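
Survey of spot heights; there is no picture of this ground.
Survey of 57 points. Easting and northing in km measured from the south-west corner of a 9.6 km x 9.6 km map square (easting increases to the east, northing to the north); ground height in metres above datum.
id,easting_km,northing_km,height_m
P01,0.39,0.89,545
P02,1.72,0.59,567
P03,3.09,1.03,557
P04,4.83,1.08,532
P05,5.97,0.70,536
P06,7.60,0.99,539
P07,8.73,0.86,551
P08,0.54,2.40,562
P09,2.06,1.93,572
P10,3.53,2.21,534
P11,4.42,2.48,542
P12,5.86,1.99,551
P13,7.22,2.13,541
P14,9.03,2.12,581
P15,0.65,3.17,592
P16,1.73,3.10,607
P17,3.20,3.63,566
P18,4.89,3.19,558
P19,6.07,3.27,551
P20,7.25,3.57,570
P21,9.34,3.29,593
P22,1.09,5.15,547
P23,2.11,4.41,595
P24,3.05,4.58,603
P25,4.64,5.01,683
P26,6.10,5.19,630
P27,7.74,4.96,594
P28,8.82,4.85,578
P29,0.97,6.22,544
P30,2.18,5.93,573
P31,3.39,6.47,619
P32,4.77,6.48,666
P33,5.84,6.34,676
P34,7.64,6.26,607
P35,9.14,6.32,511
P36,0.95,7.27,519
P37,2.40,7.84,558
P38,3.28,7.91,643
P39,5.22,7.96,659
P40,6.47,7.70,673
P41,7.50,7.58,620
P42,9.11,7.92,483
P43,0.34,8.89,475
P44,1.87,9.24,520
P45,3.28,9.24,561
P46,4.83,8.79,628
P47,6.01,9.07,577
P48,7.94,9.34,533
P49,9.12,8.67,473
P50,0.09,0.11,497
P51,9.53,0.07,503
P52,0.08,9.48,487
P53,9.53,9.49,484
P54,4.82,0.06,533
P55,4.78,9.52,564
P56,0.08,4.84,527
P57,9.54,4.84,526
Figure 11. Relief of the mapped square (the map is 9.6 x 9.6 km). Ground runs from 465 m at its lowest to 695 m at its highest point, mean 575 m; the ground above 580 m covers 36.6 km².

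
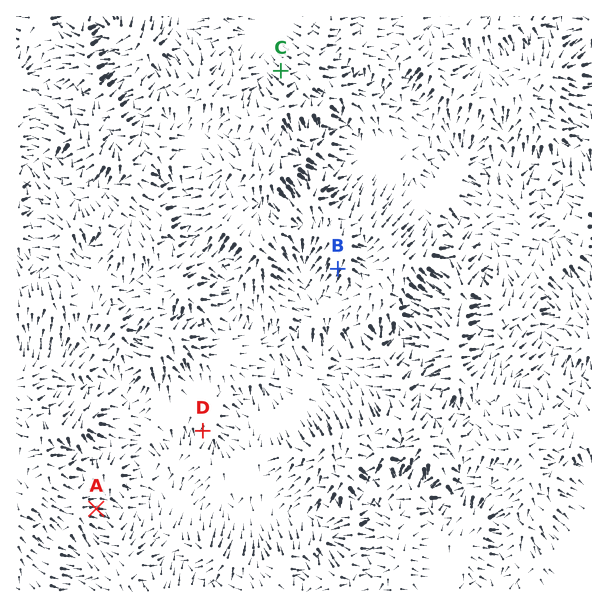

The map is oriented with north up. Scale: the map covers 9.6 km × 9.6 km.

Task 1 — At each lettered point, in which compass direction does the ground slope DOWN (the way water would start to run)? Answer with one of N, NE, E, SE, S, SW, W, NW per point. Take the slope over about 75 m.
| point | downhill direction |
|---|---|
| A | E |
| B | SW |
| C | NW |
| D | SW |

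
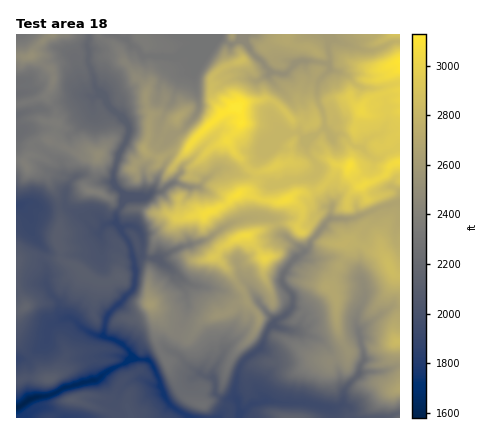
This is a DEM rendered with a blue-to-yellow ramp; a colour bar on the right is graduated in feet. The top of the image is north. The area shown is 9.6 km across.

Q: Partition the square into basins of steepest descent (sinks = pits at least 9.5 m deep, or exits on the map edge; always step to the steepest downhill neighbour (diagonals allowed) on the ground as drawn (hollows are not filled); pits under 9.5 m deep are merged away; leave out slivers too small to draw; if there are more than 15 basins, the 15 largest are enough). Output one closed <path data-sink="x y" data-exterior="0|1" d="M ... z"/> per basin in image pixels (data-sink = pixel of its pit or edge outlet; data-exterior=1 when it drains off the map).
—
<path data-sink="16 408" data-exterior="1" d="M400 34l-168 0-1 8-6 10 2 14-15 12 0 14 4 6 10 3 8 7-12 5-30 30-12-9-4-14-9 8-10 18-7 7-6-3 5-14 2-18-5-14 1-16-12-12-4-8-7-6-4-12-8-7-10-4-4-5-48 0-14 14-4 6 6 3 15 15-1 14-6 10 10 14-1 12 2 4-7 15-6-2-12 5-1 10-7 8 4 7 19 7 11 22 2 28-3 14 4 8 1 12-28-4-14 2-4 4 0 48 5 0-3 4-1 6 1 22 29 36-23 0-8 4 0 36 214 0-2-12-18-6 11-10 4-18 7-16 16-16 16 21 14 1 26-8 19 6-11 3-11 11-2 8 1 36 100 0z"/><path data-sink="126 40" data-exterior="0" d="M232 34l-133 0 21 16 4 12 23 26-1 16 5 14-2 18-5 10 2 6 4 1 7-7 10-18 9-8 4 14 12 9 30-30 12-5-8-7-10-3-4-6 0-14 15-12-2-14 6-10z"/><path data-sink="240 414" data-exterior="0" d="M248 340l-16 16-7 16-3 16-12 12 18 6 2 12 68 0 1-36 2-8 11-11 11-3-19-6-26 8-14-1z"/><path data-sink="16 206" data-exterior="1" d="M20 160l-4 0 0 102 4-4 14-2 26 3 1-11-4-8 3-14-2-28-12-23-18-6z"/><path data-sink="16 114" data-exterior="1" d="M46 96l-30 8 0 56 8 2 7-8 0-8 3-4 10-3 6 2 5-9 2-6-2-4 1-12z"/><path data-sink="16 94" data-exterior="1" d="M32 55l-4 2-12-1 0 48 28-7 8-11 0-16-14-13z"/><path data-sink="16 358" data-exterior="1" d="M18 311l-2 1 0 68 8-2 22 1-10-17-18-20z"/><path data-sink="16 34" data-exterior="1" d="M50 34l-34 0 0 22 16 0 4-8z"/>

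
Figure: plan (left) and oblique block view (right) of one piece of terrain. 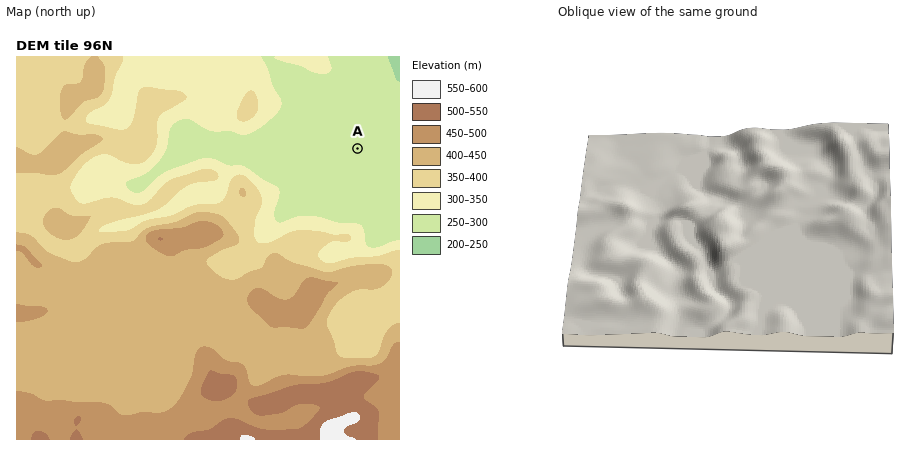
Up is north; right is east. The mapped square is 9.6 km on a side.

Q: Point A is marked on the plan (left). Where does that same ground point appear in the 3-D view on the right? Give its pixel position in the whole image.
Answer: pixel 659 155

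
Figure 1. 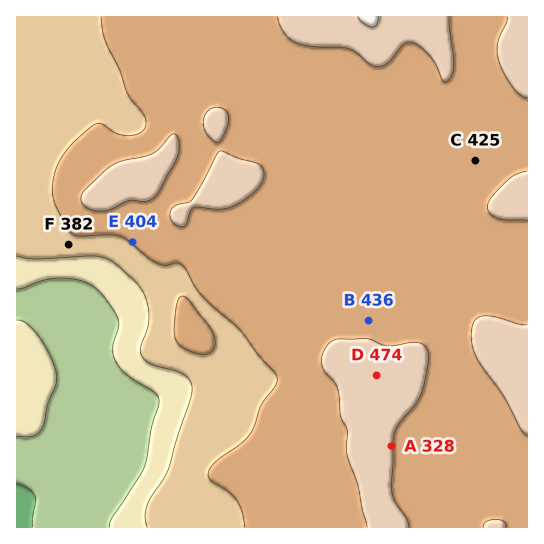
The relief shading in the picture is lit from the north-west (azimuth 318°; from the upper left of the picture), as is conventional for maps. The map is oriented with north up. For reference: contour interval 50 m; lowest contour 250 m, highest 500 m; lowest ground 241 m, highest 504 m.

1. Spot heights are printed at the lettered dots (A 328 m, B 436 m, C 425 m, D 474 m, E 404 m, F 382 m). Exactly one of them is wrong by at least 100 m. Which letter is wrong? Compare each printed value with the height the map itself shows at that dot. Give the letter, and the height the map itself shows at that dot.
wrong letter A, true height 453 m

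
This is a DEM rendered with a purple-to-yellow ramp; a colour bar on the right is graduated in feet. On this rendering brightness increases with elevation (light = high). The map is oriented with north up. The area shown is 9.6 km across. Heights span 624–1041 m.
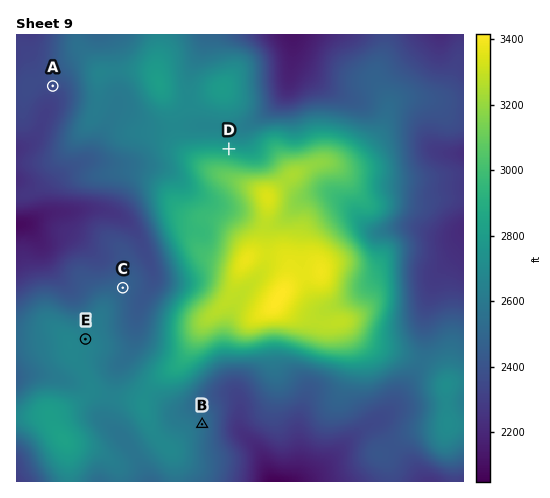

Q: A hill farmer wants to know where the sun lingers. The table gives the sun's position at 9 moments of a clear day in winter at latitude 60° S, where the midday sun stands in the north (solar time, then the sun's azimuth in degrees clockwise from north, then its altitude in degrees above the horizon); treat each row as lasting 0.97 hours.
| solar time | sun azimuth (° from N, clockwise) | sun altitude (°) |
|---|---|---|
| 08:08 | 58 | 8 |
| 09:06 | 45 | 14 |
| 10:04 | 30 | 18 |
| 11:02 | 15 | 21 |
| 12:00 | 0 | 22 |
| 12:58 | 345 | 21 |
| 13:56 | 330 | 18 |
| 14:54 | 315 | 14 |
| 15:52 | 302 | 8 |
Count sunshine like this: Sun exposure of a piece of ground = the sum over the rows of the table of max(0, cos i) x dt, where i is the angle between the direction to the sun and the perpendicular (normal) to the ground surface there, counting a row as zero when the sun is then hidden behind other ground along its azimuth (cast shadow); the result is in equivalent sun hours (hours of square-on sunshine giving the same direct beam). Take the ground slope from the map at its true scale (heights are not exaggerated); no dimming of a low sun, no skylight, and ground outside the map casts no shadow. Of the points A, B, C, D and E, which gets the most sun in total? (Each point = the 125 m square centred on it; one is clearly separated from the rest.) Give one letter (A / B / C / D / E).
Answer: D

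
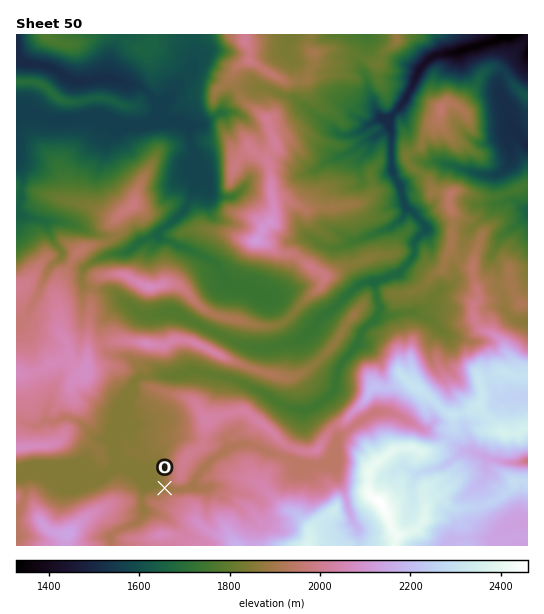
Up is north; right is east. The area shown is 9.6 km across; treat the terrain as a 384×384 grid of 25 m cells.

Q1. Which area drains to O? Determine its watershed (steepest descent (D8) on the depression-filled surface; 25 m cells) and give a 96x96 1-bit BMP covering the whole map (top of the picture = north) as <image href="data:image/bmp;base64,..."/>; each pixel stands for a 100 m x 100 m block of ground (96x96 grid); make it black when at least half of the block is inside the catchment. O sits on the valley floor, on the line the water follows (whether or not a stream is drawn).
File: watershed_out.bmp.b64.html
<image width="96" height="96" href="data:image/bmp;base64,Qk2+BAAAAAAAAD4AAAAoAAAAYAAAAGAAAAABAAEAAAAAAIAEAAATCwAAEwsAAAIAAAAAAAAA////AAAAAAAAAAAAAH////4AAAAAAAAAAP////4AAAAAAAAAB/////4AAAAAAAAAH/////4AAAAAAAAAP/////wAAAAAAAAAf/////wAAAAAAAAA//////gAAAAAAAAB//////gAAAAAAAAH//////AAAAAAAAAP/////8AAAAAAAAAP/////8AAAAAAAAAH/////8AAAAAAAAAD/////8AAAAAAAAAB/////8AAAAAAAAAB/////+AAAAAAAAAB//////AAAAAAAAAA//////gAAAAAAAAAf/////wAAAAAAAAAP//gf///AAAAAAAAH//Af///gAAAAAAAH/+AP///gAAAAAAAH/8AH///wAAAAAAAH/4AD///wAAAAAAAD/gAA///wAAAAAAAA/AAAf//wAAAAAAAAAAAAP//AAAAAAAAAAAAAH/+AAAAAAAAAAAAAD/8AAAAAAAAAAAAAD/4AAAAAAAAAAAAAB/wAAAAAAAAAAAAAAHAAAAAAAAAAAAAAAAAAAAAAAAAAAAAAAAAAAAAAAAAAAAAAAAAAAAAAAAAAAAAAAAAAAAAAAAAAAAAAAAAAAAAAAAAAAAAAAAAAAAAAAAAAAAAAAAAAAAAAAAAAAAAAAAAAAAAAAAAAAAAAAAAAAAAAAAAAAAAAAAAAAAAAAAAAAAAAAAAAAAAAAAAAAAAAAAAAAAAAAAAAAAAAAAAAAAAAAAAAAAAAAAAAAAAAAAAAAAAAAAAAAAAAAAAAAAAAAAAAAAAAAAAAAAAAAAAAAAAAAAAAAAAAAAAAAAAAAAAAAAAAAAAAAAAAAAAAAAAAAAAAAAAAAAAAAAAAAAAAAAAAAAAAAAAAAAAAAAAAAAAAAAAAAAAAAAAAAAAAAAAAAAAAAAAAAAAAAAAAAAAAAAAAAAAAAAAAAAAAAAAAAAAAAAAAAAAAAAAAAAAAAAAAAAAAAAAAAAAAAAAAAAAAAAAAAAAAAAAAAAAAAAAAAAAAAAAAAAAAAAAAAAAAAAAAAAAAAAAAAAAAAAAAAAAAAAAAAAAAAAAAAAAAAAAAAAAAAAAAAAAAAAAAAAAAAAAAAAAAAAAAAAAAAAAAAAAAAAAAAAAAAAAAAAAAAAAAAAAAAAAAAAAAAAAAAAAAAAAAAAAAAAAAAAAAAAAAAAAAAAAAAAAAAAAAAAAAAAAAAAAAAAAAAAAAAAAAAAAAAAAAAAAAAAAAAAAAAAAAAAAAAAAAAAAAAAAAAAAAAAAAAAAAAAAAAAAAAAAAAAAAAAAAAAAAAAAAAAAAAAAAAAAAAAAAAAAAAAAAAAAAAAAAAAAAAAAAAAAAAAAAAAAAAAAAAAAAAAAAAAAAAAAAAAAAAAAAAAAAAAAAAAAAAAAAAAAAAAAAAAAAAAAAAAAAAAAAAAAAAAAAAAAAAAAAAAAAAAAAAAAAAAAAAAAAAAAAAAAAAAAAAAAAAAAAAAAAAAAAAAAAAAAAAAAAAAAAAAAAAAAAAAAAAAAAAAAAAAAAAAAAAAAAAAAAAAAAAAAAAAAAAAAAAAAAAAAAAAAAAAAAAA="/>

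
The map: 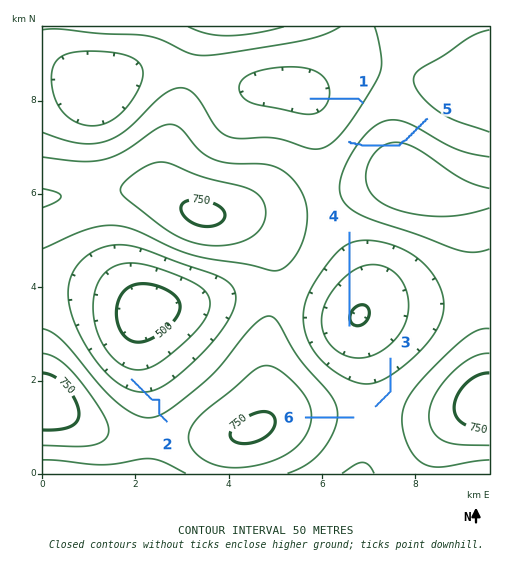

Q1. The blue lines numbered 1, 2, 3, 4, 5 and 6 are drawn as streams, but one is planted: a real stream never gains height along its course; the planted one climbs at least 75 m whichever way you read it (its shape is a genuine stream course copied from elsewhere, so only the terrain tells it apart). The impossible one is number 5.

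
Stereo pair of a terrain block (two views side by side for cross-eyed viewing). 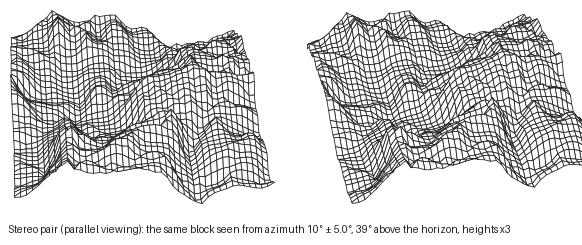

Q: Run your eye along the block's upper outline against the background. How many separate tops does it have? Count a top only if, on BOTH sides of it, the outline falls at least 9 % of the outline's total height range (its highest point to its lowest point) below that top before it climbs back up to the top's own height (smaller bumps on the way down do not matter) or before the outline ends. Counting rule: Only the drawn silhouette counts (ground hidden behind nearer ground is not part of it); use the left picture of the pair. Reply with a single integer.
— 2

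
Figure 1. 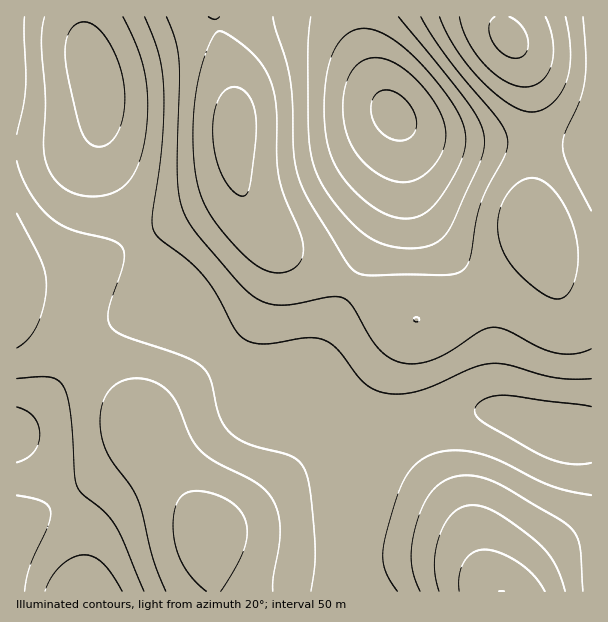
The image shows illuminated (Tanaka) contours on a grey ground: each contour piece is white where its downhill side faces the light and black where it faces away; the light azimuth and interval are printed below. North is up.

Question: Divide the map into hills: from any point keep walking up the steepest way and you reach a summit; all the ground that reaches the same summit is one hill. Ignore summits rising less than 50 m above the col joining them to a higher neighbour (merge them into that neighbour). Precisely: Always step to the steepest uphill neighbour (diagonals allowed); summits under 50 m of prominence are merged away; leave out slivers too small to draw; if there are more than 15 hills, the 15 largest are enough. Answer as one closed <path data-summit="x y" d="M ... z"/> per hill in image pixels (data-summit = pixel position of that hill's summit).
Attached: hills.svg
<path data-summit="209 533" d="M174 302l-18 4-31 12-20 10-13 10-18 19-34 48-24 24 0 162 338 1-4-28 2-43 8-36 13-30-1-9-36-37-30-23-10 0-24 14-6 0-5-3-57-65z"/><path data-summit="234 129" d="M359 16l-275 1 2 31 14 45 2 65 12 31 56 110 34 33 49 57 13 11 6 0 25-14 15-14 20-51 54-105 10-27 4-27 0-33-6-15-16-27-10-22-6-21z"/><path data-summit="509 38" d="M401 130l-3 43-4 22-8 21-54 105-20 51-14 14 14 4 24 19 32 32 5 8 1 7 21-22 33-13 51-11 26 3-6-5-5-12-2-60-6-27-12-24-44-57-14-25-6-18z"/><path data-summit="501 591" d="M488 410l-38 5-36 11-24 12-14 14-14 25-8 33-4 54 4 24 2 4 236-1 0-156-28-2-54-18z"/><path data-summit="534 227" d="M399 121l11 64 6 18 14 25 44 57 12 24 6 27 2 60 5 12 13 8 34 12 29 6 16 0 1-288-149-6-20-4-15-8z"/><path data-summit="17 278" d="M101 106l-1 11-4 11-13 11-23 7-44 3 1 279 23-23 34-48 18-19 13-10 20-10 31-12 18-4-8-11-58-115-8-27z"/>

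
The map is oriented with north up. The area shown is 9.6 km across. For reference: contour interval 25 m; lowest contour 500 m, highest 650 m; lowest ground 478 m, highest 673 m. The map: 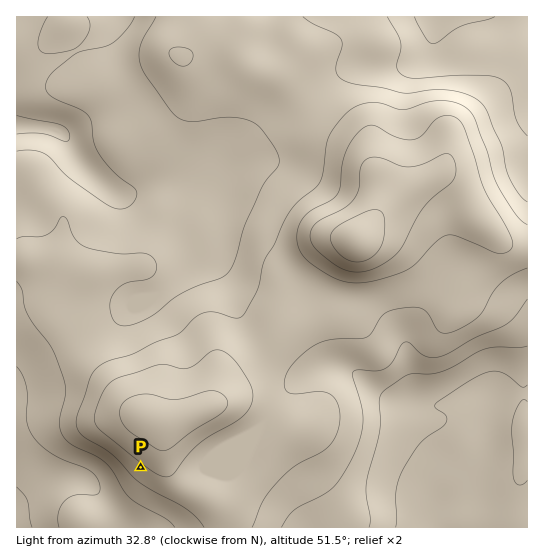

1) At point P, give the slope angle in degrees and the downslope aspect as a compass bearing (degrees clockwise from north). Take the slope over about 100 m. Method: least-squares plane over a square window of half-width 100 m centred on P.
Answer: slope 5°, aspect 218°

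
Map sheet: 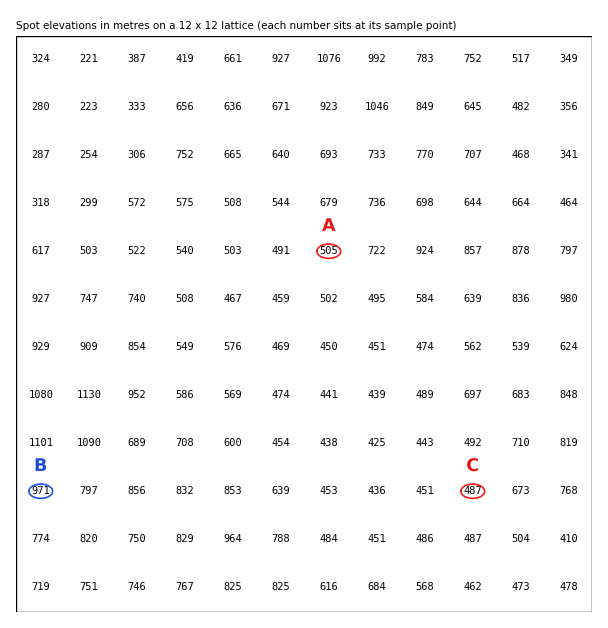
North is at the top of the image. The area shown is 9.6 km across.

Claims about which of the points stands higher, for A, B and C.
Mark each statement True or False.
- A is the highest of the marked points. False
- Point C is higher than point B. False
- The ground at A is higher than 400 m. True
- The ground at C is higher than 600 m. False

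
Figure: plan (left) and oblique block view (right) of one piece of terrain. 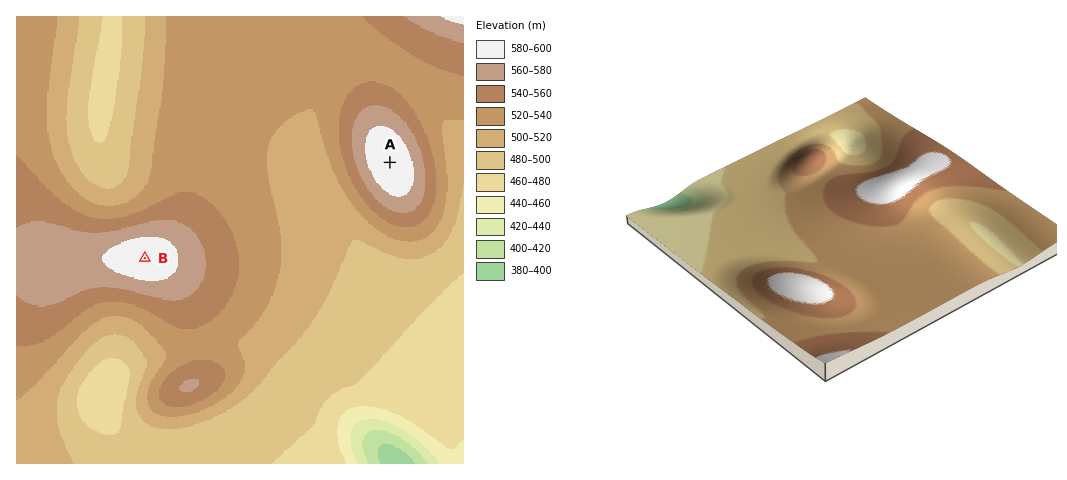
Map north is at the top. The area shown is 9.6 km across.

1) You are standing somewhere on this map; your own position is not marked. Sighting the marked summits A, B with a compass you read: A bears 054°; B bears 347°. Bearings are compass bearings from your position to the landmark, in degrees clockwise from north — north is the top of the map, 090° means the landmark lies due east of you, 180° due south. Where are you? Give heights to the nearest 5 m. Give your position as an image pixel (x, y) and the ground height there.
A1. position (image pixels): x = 161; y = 329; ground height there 530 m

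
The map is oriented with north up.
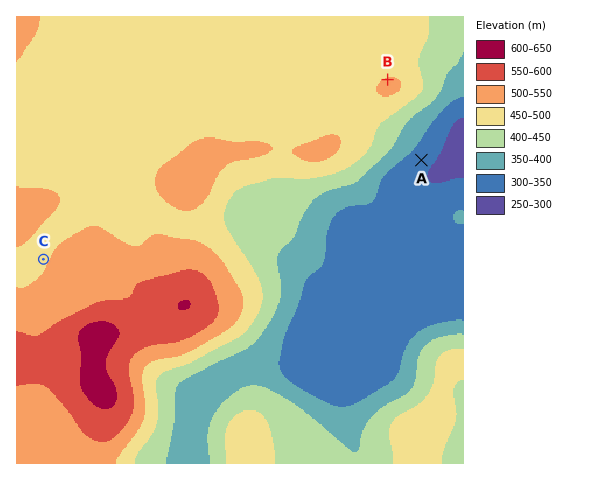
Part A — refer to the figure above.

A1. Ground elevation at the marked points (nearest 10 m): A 320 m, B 500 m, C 500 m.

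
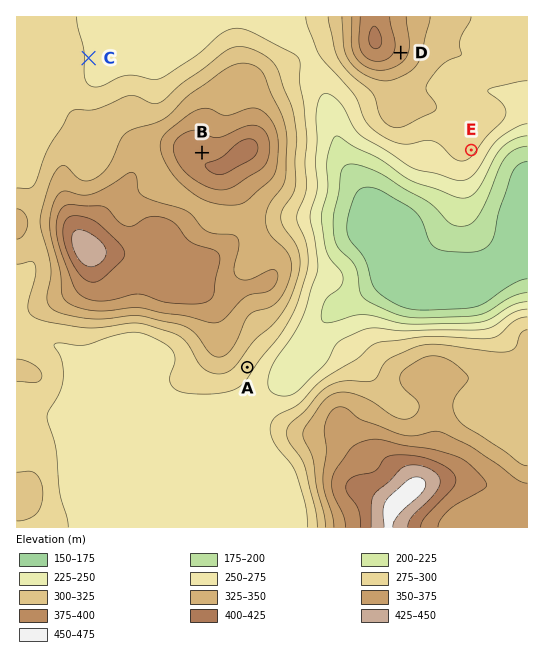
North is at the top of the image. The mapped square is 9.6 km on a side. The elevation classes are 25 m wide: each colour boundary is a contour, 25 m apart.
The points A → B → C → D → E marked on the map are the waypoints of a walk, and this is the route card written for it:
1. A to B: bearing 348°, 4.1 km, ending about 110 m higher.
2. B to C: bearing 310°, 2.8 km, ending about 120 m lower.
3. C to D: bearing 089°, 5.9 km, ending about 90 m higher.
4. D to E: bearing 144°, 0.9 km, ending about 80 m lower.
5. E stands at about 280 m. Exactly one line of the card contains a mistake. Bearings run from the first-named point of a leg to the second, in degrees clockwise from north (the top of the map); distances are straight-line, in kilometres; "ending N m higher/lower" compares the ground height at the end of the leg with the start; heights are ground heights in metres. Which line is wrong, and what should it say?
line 4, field distance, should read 2.3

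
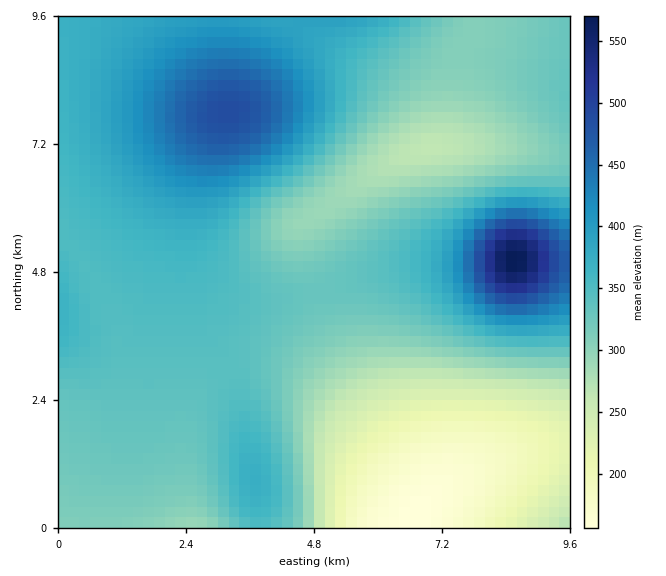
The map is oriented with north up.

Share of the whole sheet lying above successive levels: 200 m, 94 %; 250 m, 87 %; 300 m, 76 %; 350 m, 38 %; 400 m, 15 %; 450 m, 6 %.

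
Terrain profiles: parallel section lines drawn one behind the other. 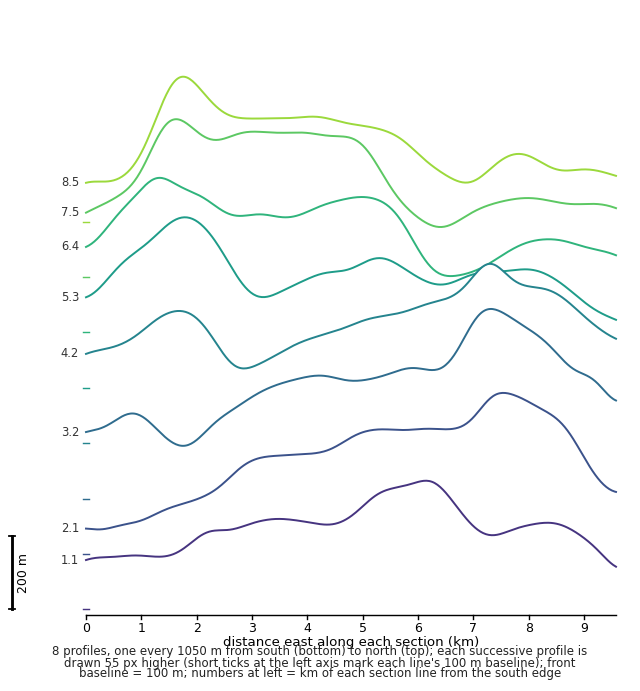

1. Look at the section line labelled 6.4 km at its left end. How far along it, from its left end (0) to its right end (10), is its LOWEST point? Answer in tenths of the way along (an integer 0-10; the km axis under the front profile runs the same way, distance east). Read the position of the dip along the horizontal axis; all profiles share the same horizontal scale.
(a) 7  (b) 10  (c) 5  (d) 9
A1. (a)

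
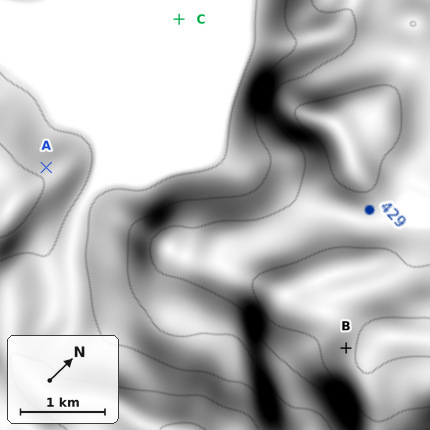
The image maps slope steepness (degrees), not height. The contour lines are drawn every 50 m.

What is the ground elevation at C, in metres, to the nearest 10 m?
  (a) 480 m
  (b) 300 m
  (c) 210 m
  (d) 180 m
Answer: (b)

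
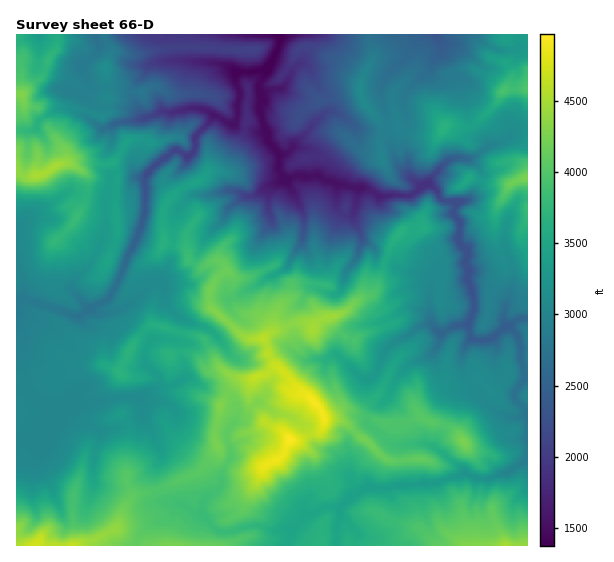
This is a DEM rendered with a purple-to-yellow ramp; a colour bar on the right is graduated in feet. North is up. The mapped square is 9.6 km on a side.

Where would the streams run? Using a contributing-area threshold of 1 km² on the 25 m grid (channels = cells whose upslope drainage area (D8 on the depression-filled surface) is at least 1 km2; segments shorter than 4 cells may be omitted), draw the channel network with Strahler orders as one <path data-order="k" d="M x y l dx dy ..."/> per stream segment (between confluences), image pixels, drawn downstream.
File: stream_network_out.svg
<path data-order="2" d="M210 524l5 5 6 3 9 0 5-3 4 0 7-2 5 0 2-2 6 0 10 4 18 0 19-17 11 0 2-3 7-2 15 0"/><path data-order="1" d="M339 513l0-5 2-1"/><path data-order="2" d="M341 507l12-11"/><path data-order="1" d="M185 505l6 7 3 1 5 0 11 11"/><path data-order="2" d="M353 496l2 0 10-8 24 0 4-3 5 0 1-1 22 0 1-1 12 0 1-2 7 0 8-4 7 0 6-4 4 2"/><path data-order="1" d="M353 483l0 13"/><path data-order="1" d="M94 477l0-24 5-13 0-9-8-4-8 0-1-2-5 0-2-1-2 0-7-7-4-1-13-12"/><path data-order="2" d="M467 475l6 1 1 3 16 0 7-4 4 0 1-2 4 0 3-1 8-7 4-1 6-7 0-38-2-4"/><path data-order="1" d="M37 459l0-7 5-5 0-39-1-1 0-3"/><path data-order="1" d="M435 448l3 3 4 1 9 9 7 4 5 6 0 1 4 3"/><path data-order="1" d="M151 433l-1-5-7-13-1-11-1-3"/><path data-order="1" d="M502 415l7 2 14 0 2-2"/><path data-order="2" d="M525 415l0-6-2-2-9-10 0-2 4-8 7-8-2-14-2-5 0-15-3-5 0-4-7-7-1-1-7 0"/><path data-order="2" d="M41 404l-11-9 0-3-4-5 0-15-5-8 0-11 5-9 0-8-8-9 0-23 3-3 6 0"/><path data-order="2" d="M49 404l-8 0"/><path data-order="1" d="M255 404l-9 9-7 0-2 3-2 5-8 11 0 4-1 3 1 1 0 3 3 2 0 15-8 12 0 11-3 5-5 5-7 3-2 3-2 2 0 6-1 1 0 3 7 6 0 4 1 3"/><path data-order="2" d="M141 401l-6-4"/><path data-order="1" d="M163 401l-22 0"/><path data-order="2" d="M135 397l-16 0-1 2-7 0-1 1-8 0-1 1-11 2-5 2-10 0-1-1-25 0"/><path data-order="1" d="M157 375l2 2 0 6-1 2-5 6-4 1-6 5-8 0"/><path data-order="1" d="M327 359l4-4 6 0 25 24 8 0 5-4 6-11 1-7 4-8 7-6 14-7 11-9 3 0 1-2 8-1 7 7"/><path data-order="1" d="M431 353l6-5 4-8 0-4 4-4"/><path data-order="2" d="M445 332l4-4 6-1 2-2 10 0 2-2"/><path data-order="2" d="M437 331l8 1"/><path data-order="2" d="M503 328l-8 8-2 0-7 4-11 0-5-5-1-12"/><path data-order="1" d="M195 324l-12-4-16-15-1-2 0-4-1-2 0-8-6-8-8 3-21 21-11 6-8 1-1 1-15 0-2-2 0-3 2-3"/><path data-order="3" d="M469 323l5-14 0-12-1-1 0-4-3-4 0-7-1-1 0-12-2-1 0-18-6-6-2-23-4-4 0-3-1-1 1-7-4-4-6 0-3-1-3-3-1-5-7-7-4 0-6 6-6 1"/><path data-order="2" d="M90 307l5-2"/><path data-order="2" d="M95 305l12-5 3-3 13-26 0-3 3-5 0-4 11-19 1-7 4-8 1-9 2-1 0-20 1-2-1-14 1-2 0-2 11-11 1 0 5-5 3 0 8-8 5 0 4 4 8 0 4-6 0-13 18-17 0-2 2 0"/><path data-order="2" d="M27 301l11 2 9 4 7 1 1 1 4 0 14 7 6 0 3-1 8-8"/><path data-order="1" d="M430 292l0 31 7 6 0 2"/><path data-order="1" d="M510 292l-3 7-1 8-1 1 0 5-2 2 0 6 2 2 0 4-2 1"/><path data-order="1" d="M263 280l3-3 3 0 16-8 4-4 1-5 3-3 2-6 6-6 1-2 0-4 1-2 0-24-6-13-2-5-6-8 0-6-4-4"/><path data-order="1" d="M347 269l8-9 3-5 1-8 2-2 0-12-6-8 0-2-2-6 0-4 4-9 0-8 1-1 0-6-1-1"/><path data-order="1" d="M98 248l-1 5-4 6-2 4-10 12-8 6 0 10 9 9 4 7 4 0"/><path data-order="1" d="M26 220l-9 9 0 31 1 1 1 10 2 1 0 3 1 1 0 5 1 2 0 14 4 4"/><path data-order="1" d="M269 211l0-18 10-10 0-2"/><path data-order="1" d="M238 192l7 4 9 0 12-11 3 0 1-1 5 0 4-3"/><path data-order="3" d="M415 192l-2 3-3 0-1 1-8 0-2-1-18 1-8-4-3-3-3 0-1-1-9 0"/><path data-order="3" d="M357 188l-8-1-6-3-5 0-4-3-7 0-1-1-3 0-5-4-7 0-1 1-11 0-1-1-4 0-1 1-8 0"/><path data-order="2" d="M279 181l2-2 0-6"/><path data-order="3" d="M285 177l-4-4"/><path data-order="3" d="M281 173l-3-5 0-3 1-1 0-9-2-4"/><path data-order="3" d="M277 151l-8-10 0-2-6-7 0-9-1-2-1-10-2-2 0-21"/><path data-order="1" d="M487 147l-13 10-3 0-1 2-8 0-1-2-4 0-2 2-6 1-20 20 0 1-2 0-12 11"/><path data-order="1" d="M310 128l-23 25-6 2-4-4"/><path data-order="2" d="M215 117l4 0 10 7 2 0 6-5 1-3 0-15 1-1 0-9-4-8 0-6 4-4 4-1"/><path data-order="1" d="M57 109l1-1 8 0 9 5 8 2 6 5 4 1 8 7 5 0 4-3 3 0 8-4 13 0 1-1 6 0 5-3 7-1 6-4 16 0 2-1 5 0 7-3 9 0 1 1 6 0 5 3 5 5"/><path data-order="1" d="M279 89l-8 0-1 2-4 0-3 1-4-4"/><path data-order="3" d="M259 88l0-5 7-8 0-4 7-7 0-5"/><path data-order="2" d="M243 72l10 0 1-1 5 0 3-2 11-10"/><path data-order="1" d="M431 69l3-9 7-7 0-10"/><path data-order="1" d="M82 67l0-2 11-9 1 0 5-7 0-5-4-7 0-2"/><path data-order="1" d="M186 60l4 0 1 1 15 0 1 2 10 0 1 1 4 0 5 3 3 0 3 2 5 0 5 3"/><path data-order="3" d="M273 59l2-3 0-4 3-3 0-2 1-2 0-10"/><path data-order="2" d="M441 43l-4-4-2-4"/><path data-order="1" d="M449 43l-8 0"/><path data-order="1" d="M426 35l9 0"/>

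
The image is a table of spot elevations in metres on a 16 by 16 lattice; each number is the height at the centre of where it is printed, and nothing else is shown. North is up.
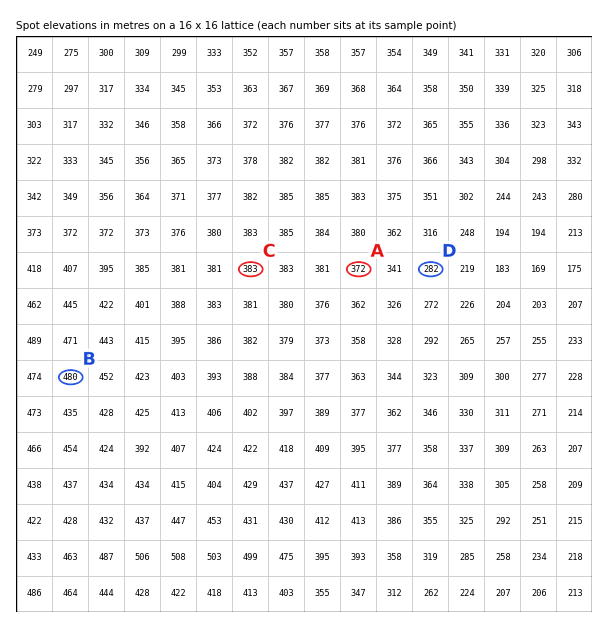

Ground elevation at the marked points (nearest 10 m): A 370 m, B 480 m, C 380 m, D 280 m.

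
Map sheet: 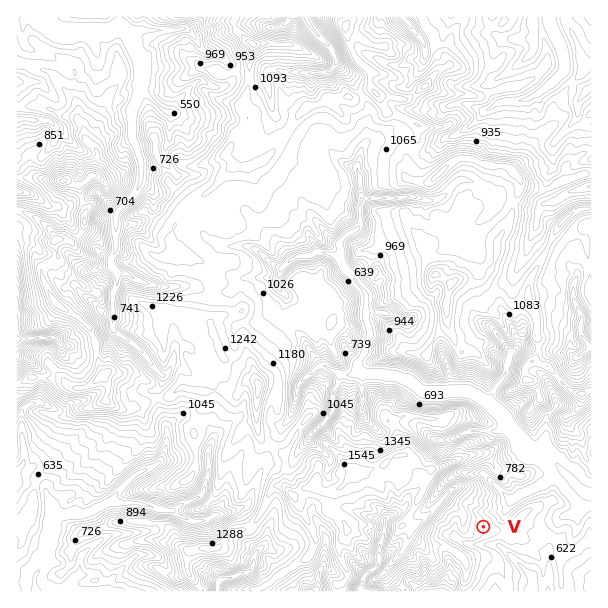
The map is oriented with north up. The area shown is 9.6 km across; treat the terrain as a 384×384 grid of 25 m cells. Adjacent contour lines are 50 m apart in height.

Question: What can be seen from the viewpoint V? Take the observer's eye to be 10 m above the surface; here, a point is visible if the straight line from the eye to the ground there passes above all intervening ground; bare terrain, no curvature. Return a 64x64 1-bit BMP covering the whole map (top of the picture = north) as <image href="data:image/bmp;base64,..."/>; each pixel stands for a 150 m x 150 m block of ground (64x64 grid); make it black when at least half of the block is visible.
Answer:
<image width="64" height="64" href="data:image/bmp;base64,Qk0+AgAAAAAAAD4AAAAoAAAAQAAAAEAAAAABAAEAAAAAAAACAAATCwAAEwsAAAIAAAAAAAAA////AAAAAAAAAAAAAAACeAAAAAAAAAJ4AAAAAAAAAygAAAAAAAA2yAAAAAAAFHnMAAAAAAAMA5sAAAAAAAg/AQAAAAAABDsAAAAAAAACIQAAAAAAAAExgAAAAAAAAPCAAAAAAAAAY+AAAAAAAAAH8AAAAAAAAAYPAAAAAAAAOA8AAAAAAAAIDgAAAAAAAAAOAAAAAAAAAA4AAAAAAAAAXAAAAAAAAAD+AAAAAAAAAHMAAAAAAAAADwAAAAAAAAHMAAAAAAAAAIgAAAAAAAAAEAAAAAAAAAAAAAAAAAAAAAAAAAAAAAAAAAAAAAAAAAAAAAAAAAAAAAAAAAAAAAABgAAAAAAAAAGAAAAAAAAAAIAAAAAAAAAAAAAAAAAAAAAAAAAAAAAAAAAAAAAAAAAAAAAAAAAAAAAAAAAAAAAAAAAAAAAAAAAAAAAAAAAAAAAAAAAAAAAAAAAAAAAAAAAAAAAAAAAAAAAAAAAAAAAAAAAAAAAAAAAAAAAAAAAAAAAAAAAAAAAAAAAAAAAAAAAAAAAAAAAAAAAAAAAAAAAAAAAAAAAAAAAAAAAAAAAAAAAAAAAAAAAAAAAAAAAAAAAAAAAAAAAAAAAAAAAAAAAAAAAAAAAAAAAAAAAAAAAAAAAAAAAAAAAAAAAAAAAAAAAAAAAAAAAAAAAAAAAAAAAAAAAAAAAAAAAAAA=="/>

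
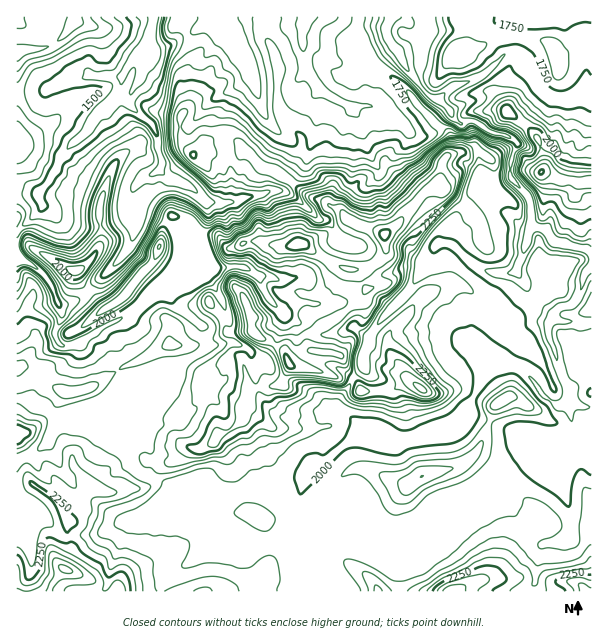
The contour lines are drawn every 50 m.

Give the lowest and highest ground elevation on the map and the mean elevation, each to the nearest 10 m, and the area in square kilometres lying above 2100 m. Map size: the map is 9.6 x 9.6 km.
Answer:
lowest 1370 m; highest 2540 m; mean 1970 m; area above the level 25.1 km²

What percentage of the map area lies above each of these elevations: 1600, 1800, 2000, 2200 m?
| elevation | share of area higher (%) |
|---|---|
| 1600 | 92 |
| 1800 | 75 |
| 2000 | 56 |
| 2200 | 15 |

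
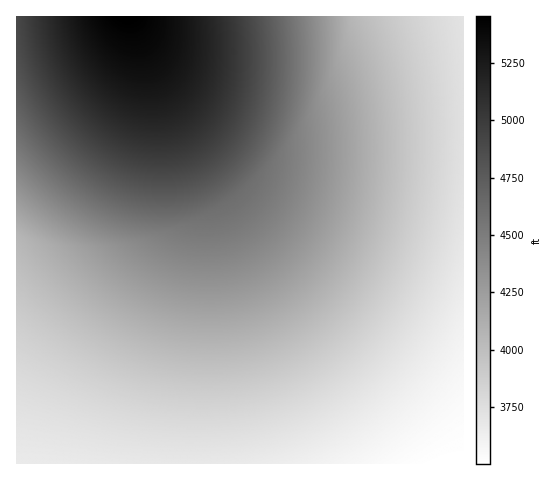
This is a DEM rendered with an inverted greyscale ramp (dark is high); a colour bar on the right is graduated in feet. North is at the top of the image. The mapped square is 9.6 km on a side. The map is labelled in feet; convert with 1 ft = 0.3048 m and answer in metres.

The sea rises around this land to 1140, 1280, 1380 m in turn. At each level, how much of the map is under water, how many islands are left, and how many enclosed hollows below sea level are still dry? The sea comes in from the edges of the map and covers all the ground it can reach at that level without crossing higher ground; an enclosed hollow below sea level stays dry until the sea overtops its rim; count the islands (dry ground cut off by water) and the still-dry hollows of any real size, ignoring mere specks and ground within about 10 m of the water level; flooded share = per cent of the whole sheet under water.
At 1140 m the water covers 16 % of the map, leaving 0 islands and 0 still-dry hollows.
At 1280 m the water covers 57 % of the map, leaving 0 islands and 0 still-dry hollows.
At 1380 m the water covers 74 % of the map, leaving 0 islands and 0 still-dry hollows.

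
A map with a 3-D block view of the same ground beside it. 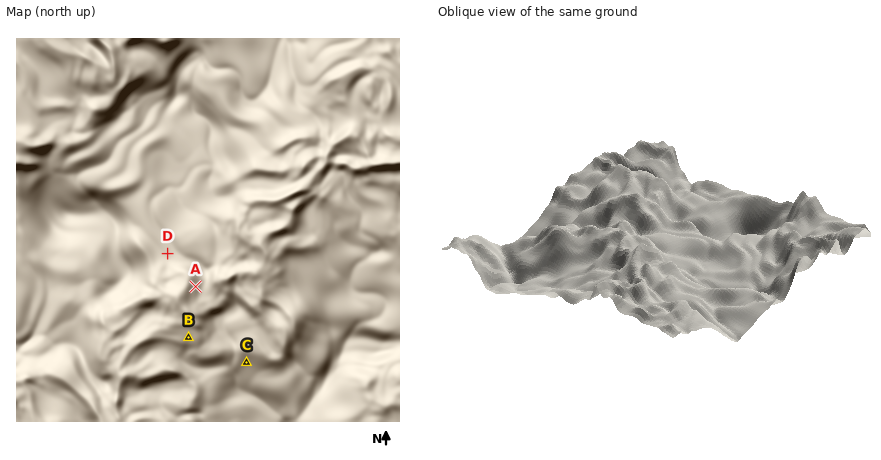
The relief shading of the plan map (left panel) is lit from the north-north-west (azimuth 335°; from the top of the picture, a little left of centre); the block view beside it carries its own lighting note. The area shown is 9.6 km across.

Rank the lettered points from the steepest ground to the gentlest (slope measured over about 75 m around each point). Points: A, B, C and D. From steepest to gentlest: A C B D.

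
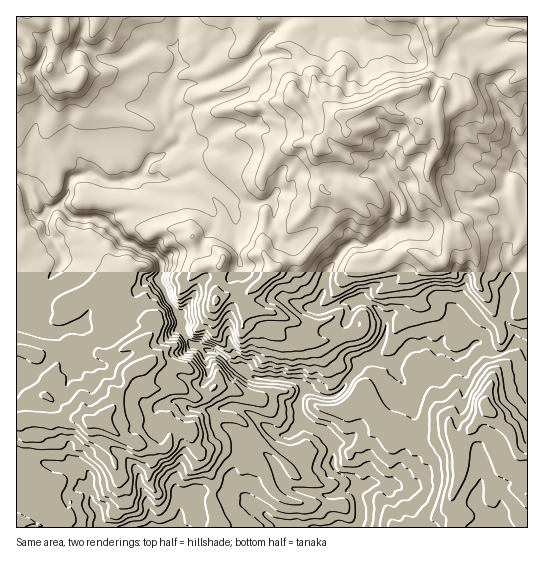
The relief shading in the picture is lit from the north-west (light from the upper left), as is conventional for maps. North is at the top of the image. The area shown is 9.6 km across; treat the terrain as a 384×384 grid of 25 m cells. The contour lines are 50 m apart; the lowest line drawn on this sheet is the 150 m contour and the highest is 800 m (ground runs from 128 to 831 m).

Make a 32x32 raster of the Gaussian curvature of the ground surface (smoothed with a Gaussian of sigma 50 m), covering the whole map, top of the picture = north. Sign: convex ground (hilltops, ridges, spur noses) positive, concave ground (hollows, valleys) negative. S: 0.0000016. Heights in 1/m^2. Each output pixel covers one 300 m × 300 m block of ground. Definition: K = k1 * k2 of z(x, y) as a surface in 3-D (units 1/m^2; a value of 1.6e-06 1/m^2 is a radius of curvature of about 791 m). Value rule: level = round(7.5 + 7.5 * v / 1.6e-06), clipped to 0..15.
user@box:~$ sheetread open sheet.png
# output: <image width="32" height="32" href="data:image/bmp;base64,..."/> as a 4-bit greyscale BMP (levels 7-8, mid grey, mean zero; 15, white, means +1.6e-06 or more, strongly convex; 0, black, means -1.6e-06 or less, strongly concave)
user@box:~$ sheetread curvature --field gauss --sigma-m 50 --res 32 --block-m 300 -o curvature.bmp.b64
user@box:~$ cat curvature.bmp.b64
<image width="32" height="32" href="data:image/bmp;base64,Qk12AgAAAAAAAHYAAAAoAAAAIAAAACAAAAABAAQAAAAAAAACAAATCwAAEwsAABAAAAAAAAAAAAAAABEREQAiIiIAMzMzAERERABVVVUAZmZmAHd3dwCIiIgAmZmZAKqqqgC7u7sAzMzMAN3d3QDu7u4A////AIiIg3lmd4d6V4aFinV4eHd3eIlLlIeIeJmz9XeHd4eHh5hYkptbOHh3eFeIiJd3aXd2x71celmHenkniHiId6eHeHVmLI2Eh3eH9nh3l5h2h4tmT1kkd4Z4uEd4ZndmiIdT2Xd4b3mJhjmGeIeWZ0eIZ3eId9CqaXX1R3iHiX+YeYiYWGeWsyh0S613d4djmIeHeGl4YvfJVnZ0pnd3f2d4eHlY4PkQuIh3iGiJeIYoiHh4iSQJ8KeIiFo6lnt4d3iHh3dsP524d1Ztd3d3aCl3iHh3oKrmprflXyloeIZch4h3dpT48CenZa2XZ7maloeHeHKUoQiVh3eXZXSWd4d3h3eF7Wepp5WJmYeK5Vdnh3h5lnlEpoqYd2lWeGeXiHeGlEi1mXiFZ3aIeXiKh3iJhIpXd3d4iYh4eoSoVmh3h5mXh3h3iIOIeHe3WIh4eHemhpd3eId7l3h4d6eoiXh3dpiId3eHd4hIh4d2dXd4d3d3d4d3eJhYyVh4d5iHeId4d4eHh3d3h3W3mXmYiHZ4eId4h3d4h3h4h4hoh3iHeUlXh4d3d8NqZYZYdmaoiLW5iHiIeIeJjGeJiX6Gepdotpdnd4d4eFWoeHWlV1dnpih4d4h3h4d3aId3imh3eIiap4eHd4h3l4h4d5iYeHZ5Vnh4eHeHeHh4d4mGd3h3"/>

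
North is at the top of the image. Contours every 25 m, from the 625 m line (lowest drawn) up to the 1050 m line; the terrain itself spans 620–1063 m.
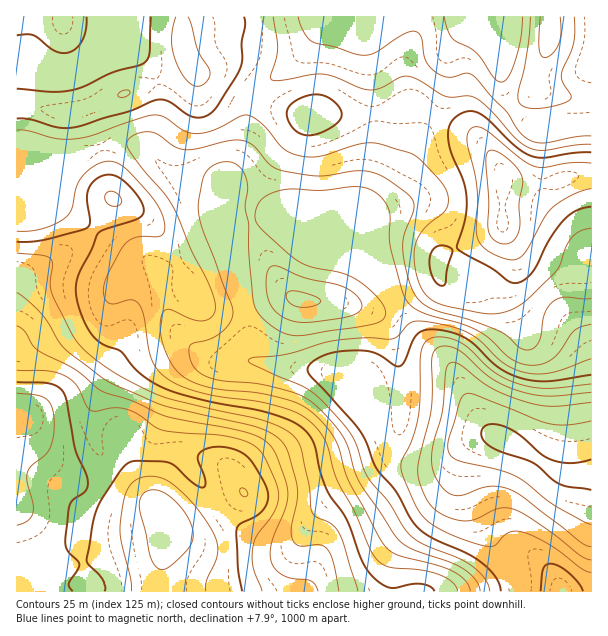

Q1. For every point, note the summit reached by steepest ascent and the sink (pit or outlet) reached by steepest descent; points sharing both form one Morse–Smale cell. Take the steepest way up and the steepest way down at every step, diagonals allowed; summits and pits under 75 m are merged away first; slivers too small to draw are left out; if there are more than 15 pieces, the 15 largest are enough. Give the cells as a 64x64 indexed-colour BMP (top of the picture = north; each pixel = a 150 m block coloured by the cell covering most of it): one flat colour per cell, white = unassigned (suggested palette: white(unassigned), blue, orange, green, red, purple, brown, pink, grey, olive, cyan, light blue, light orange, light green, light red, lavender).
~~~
<image width="64" height="64" href="data:image/bmp;base64,Qk12CAAAAAAAAHYAAAAoAAAAQAAAAEAAAAABAAQAAAAAAAAIAAATCwAAEwsAABAAAAAAAAAA////ALR3HwAOf/8ALKAsACgn1gC9Z5QAS1aMAMJ34wB/f38AIr28AM++FwDox64AeLv/AIrfmACWmP8A1bDFABERERERERERERERERERERERERERERERERERERERERERERERERERERERERERERERERERERERERERERERERERERERERERERERERERERERERERERERERERERERERERERERERERERERERERERERERERERERERERERERERERERERERERERERERERERERERERERERERERERERERERERERERERERERERERERERERERERERERERERERERERERERERERERERERERERERERERERERERERERERERERERERERERERERERERERERERERERERERERERERERERERERERERERERERERERERERERERERERERERERERERERERERERERERERERERERERERERERERERERERERERERERERERERERERERERERERERERERERERERERERERERERERERERERERERERERERERERERERERERERERERERERERERERERERERERERERERERERERERERERERERERERERERERERERERERERERERERERERERERERERERERERERERERERERERERERERERERERERERIiIRERERERERERERERERERERERERERERERERERERESIiIhERERERERERERERERERERERERERERERERERERESIiIiERERERERERERERERERERERERERERERERERERESIiIiIRERERERERERERERERERERERERERERERERERIiIiIiIhERERERERERERERERERERERERERERERERERIiIiIiIiERERERERERERERERERERERERERERERERERIiIiIiIiIREREREREREREREREREREREREREREREREREiIiIiIiIhEREREREREREREREREREREREREREREREREiIiIiIiIiERERERERERERERERERERERERERERERERESIiIiIiIiIRERERERERERERERERERERERERERERERESIiIiIiIiIhERERERERERERERERERERERERERERERERIiIiIiIiIiERERERERERERERERERERERERERERERERIiIiIiIiIiIRERERERERERERERERERERERERERERERIiIiIiIiIiIhERERERERERERERERERERERERERERERIiIiIiIiIiIiERERERERERERERERERERERERERERERIiIiIiIiIiIiIRERERERERERERERERERERERERERERIiIiIiIiIiIiIhERERERERERERERERERERERERERERIiIiIiIiIiIiIiEREREREREREREREREREREREREREREiIiIiIiIiIiIiIREREREREREREREREREREREREREREiIiIiIiIiIiIiIhEREREREREREREREREREREREREREiIiIiIiIiIiIiIiEREREREREREREREREREREREREREiIiIiIiIiIiIiIiIREREREREREREREREREREREREREiIiIiIiIiIiIiIiIhEREREREREREREREREREREREREiIiIiIiIiIiIiIiIiEREREREREREREREREREREREREiIiIiIiIiIiIiIiIiIREREREREREREREREREREREREiIiIiIiIiIiIiIiIiIhERERERERERERERERERERERIiIiIiIiIiIiIiIiIiIiERERERERERERERESERERESIiIiIiIiIiIiIiIiIiIiIRERERERERERERERIiIRIiIiIiIiIiIiIiIiIiIiIiIhEREREREREREREREiIiIiIiIiIiIiIiIiIiIiIiIiIiERERERERERERERESIiIiIiIiIiIiIiIiIiIiIiIiIiIRERERERERERERERIiIiIiIiIiIiIiIiIiIiIiIiIiIhEREREREREREREiIiIiIiIiIiIiIiIiIiIiIiIiIiIiERERERERERESIiIiIiIiIiIiIiIiIiIiIiIiIiIiIiIRERERERERESIiIiIiIiIiIiIiIiIiIiIiIiIiIiIiIhERERERERESIiIiIiIiIiIiIiIiIiIiIiIiIiIiIiIiIiIiIiIRESIiIiIiIiIiIiIiIiIiIiIiIiIiIiIiIiIiIiIiIiIiIiIiIiIiIiIiIiIiIiIiIiIiIiIiIiIiIiIiIiIiIiIiIiIiIiIiIiIiIiIiIiIiIiIiIiIiIiIiIiIiIiIiIiIiIiIiIiIiIiIiIiIiIiIiIiIiIjMzMzMiIiIiIiIiIiIiIiIiIiIiIiIiIiIiIiIiIiIjMzMzMyIiIiIiIiIiIiIiIiIiIiIiIiIiIiIiIiIiIiMzMzMzIiIiIiIiIiIiIiIiIiIiIiIiIiIiIiIiIiIiMzMzMzMiIiIiIiIiIiIiIiIiIiIiIiIiIiIiIiIiIiIzMzMzMyIiIiIiIiIiIiIiIiIiIiIiIiIiIiIiIiIiIjMzMzMzIiIiIiIiIiIiIiIiIiIiIiIiIiIiIiIiIiIiMzMzMzMiIiIiIiIiIiIiIiIiIiIiIiIiIiIiIiIiIiIzMzMzMyIiIiIiIiIiIiIiIiIiIiIiIiIiIiIiIiIiIjMzMzMzIiIiIiIiIiIiIiIiIiIiIiIiIiIiIiIiIiIiIzMzMzMiIiIiIiIiIiIiIiIiIiIiIiIiIiIiIiIiIiIjMzMzMyIiIiIiIiIiIiIiIiIiIiIiIiIiIiIiIiIiIiMzMzMz"/>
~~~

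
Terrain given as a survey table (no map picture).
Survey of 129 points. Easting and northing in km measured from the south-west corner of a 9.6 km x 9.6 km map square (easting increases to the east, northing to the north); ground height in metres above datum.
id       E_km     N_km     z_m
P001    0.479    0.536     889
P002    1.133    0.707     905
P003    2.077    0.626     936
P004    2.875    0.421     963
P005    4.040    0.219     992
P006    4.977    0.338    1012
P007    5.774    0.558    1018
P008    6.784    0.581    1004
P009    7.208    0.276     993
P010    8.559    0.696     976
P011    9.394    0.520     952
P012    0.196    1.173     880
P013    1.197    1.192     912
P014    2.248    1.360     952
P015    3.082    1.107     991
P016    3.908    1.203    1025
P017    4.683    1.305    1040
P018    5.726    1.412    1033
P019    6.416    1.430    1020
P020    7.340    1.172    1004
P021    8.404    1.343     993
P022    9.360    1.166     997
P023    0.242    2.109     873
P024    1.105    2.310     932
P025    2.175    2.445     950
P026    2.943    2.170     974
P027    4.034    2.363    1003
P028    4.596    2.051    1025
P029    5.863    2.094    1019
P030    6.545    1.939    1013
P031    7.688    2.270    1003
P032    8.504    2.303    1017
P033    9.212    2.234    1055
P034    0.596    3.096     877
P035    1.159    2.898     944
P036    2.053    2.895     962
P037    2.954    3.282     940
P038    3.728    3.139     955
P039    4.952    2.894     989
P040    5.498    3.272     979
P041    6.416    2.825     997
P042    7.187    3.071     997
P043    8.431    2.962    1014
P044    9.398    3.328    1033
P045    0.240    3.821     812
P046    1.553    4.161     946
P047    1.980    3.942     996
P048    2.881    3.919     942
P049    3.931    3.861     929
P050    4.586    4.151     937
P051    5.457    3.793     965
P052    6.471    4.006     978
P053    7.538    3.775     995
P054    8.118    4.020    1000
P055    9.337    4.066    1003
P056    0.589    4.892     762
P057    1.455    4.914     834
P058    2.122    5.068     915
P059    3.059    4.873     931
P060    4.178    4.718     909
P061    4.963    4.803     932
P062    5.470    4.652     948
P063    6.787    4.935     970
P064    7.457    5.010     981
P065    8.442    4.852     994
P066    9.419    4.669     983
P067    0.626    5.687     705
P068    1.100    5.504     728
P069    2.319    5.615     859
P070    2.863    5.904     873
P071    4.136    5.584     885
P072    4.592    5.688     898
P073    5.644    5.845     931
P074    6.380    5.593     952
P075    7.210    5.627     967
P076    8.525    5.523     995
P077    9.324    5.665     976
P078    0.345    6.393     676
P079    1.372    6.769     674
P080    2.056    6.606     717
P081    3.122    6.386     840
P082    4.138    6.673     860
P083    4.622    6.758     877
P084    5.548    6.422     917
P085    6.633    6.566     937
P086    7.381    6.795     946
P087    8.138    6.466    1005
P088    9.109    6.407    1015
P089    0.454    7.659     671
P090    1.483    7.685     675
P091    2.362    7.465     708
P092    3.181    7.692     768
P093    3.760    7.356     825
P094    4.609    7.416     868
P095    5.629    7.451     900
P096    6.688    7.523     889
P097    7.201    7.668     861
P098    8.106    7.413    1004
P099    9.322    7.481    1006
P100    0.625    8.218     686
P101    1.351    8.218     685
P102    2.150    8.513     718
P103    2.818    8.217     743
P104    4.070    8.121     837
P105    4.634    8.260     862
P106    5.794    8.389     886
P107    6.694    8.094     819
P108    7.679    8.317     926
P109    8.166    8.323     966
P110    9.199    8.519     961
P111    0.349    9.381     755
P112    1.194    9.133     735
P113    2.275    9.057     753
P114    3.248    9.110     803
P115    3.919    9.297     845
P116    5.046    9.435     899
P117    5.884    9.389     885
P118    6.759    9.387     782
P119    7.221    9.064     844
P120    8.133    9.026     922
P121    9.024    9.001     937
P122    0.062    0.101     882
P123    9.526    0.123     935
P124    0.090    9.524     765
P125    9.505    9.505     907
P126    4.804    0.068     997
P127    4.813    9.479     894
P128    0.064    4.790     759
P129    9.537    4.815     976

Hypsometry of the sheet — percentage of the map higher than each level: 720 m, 92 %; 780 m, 86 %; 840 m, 80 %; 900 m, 65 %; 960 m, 42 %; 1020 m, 8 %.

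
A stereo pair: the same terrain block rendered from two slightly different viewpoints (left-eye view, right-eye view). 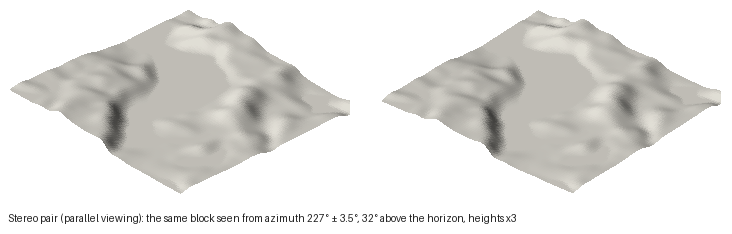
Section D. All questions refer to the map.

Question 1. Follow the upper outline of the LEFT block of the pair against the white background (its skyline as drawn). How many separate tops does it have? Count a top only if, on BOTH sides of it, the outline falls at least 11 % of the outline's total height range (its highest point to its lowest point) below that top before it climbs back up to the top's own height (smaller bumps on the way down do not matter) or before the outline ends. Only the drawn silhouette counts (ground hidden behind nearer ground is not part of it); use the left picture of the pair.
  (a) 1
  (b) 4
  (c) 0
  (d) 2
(a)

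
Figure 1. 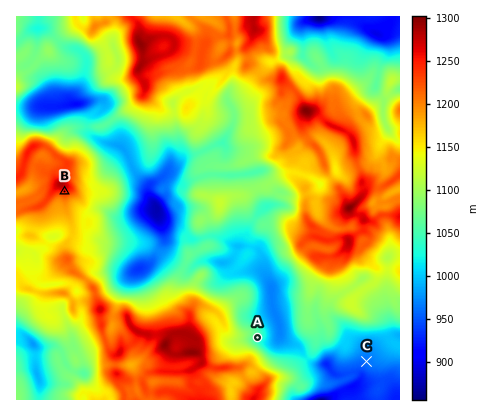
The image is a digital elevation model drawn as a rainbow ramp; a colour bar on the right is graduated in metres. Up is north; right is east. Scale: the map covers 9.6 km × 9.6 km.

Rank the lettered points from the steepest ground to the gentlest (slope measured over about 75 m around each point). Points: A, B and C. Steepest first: B A C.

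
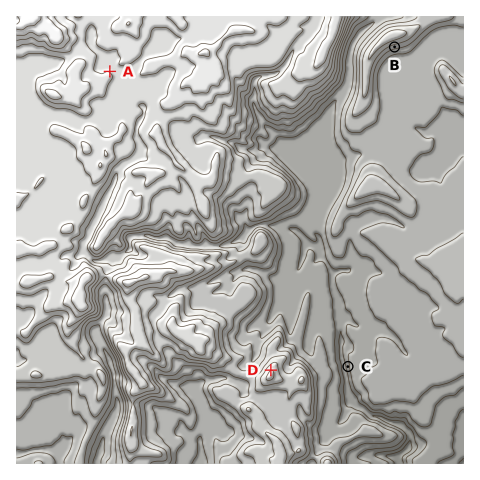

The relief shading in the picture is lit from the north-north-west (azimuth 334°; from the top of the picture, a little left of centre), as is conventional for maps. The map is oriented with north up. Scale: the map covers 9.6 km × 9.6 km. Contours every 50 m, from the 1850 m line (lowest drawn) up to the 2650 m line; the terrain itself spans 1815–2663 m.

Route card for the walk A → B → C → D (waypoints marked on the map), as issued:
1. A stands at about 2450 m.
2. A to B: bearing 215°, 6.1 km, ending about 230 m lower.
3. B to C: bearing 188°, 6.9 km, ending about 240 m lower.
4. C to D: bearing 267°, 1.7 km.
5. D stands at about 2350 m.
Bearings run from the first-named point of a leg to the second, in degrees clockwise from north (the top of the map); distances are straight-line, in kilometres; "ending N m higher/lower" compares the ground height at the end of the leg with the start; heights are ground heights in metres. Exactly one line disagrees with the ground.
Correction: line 2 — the bearing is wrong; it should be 085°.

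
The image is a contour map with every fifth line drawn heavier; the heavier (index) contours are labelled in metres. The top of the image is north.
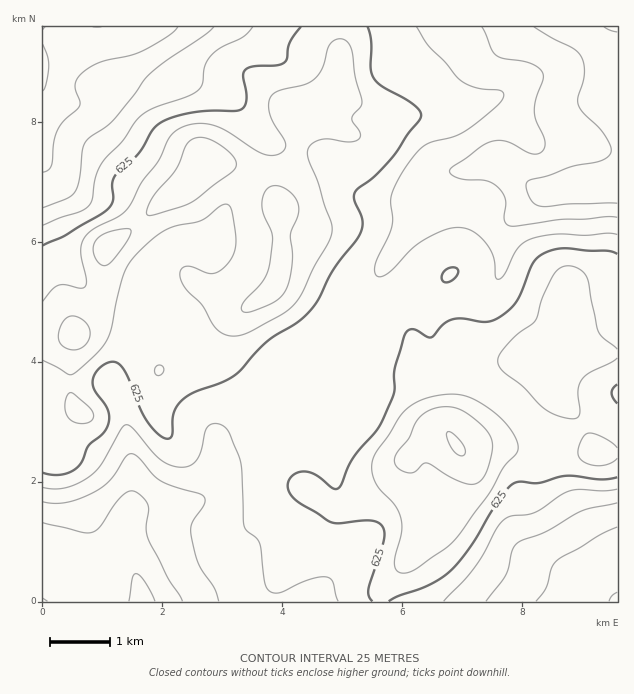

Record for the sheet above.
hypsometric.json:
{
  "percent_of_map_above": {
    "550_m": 91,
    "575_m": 81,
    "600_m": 68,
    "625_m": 43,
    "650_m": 20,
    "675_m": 4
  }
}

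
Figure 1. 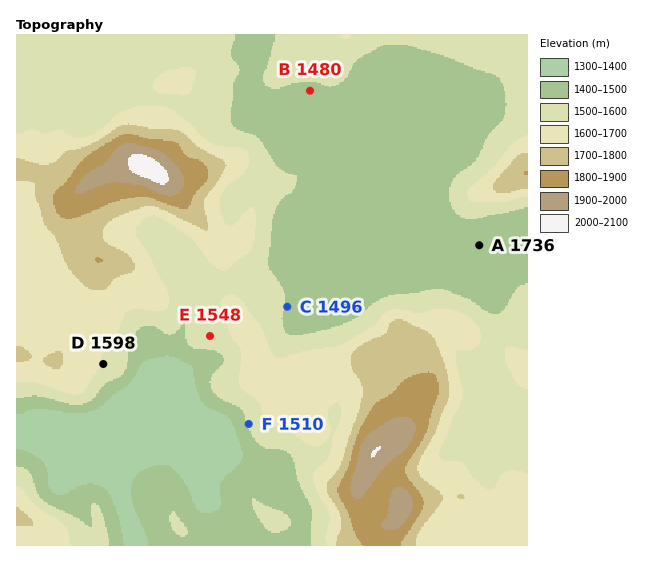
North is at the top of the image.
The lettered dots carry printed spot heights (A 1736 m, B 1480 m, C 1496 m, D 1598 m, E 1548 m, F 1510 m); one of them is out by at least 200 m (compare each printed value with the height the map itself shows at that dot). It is A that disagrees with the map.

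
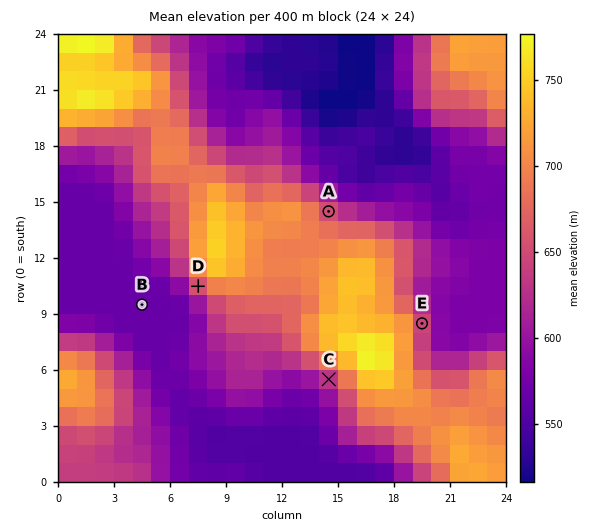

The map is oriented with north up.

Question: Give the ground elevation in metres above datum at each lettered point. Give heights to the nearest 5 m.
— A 650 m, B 565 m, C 625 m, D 655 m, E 645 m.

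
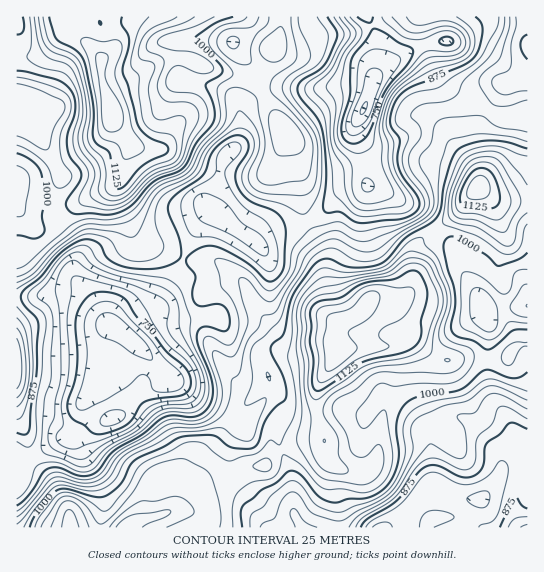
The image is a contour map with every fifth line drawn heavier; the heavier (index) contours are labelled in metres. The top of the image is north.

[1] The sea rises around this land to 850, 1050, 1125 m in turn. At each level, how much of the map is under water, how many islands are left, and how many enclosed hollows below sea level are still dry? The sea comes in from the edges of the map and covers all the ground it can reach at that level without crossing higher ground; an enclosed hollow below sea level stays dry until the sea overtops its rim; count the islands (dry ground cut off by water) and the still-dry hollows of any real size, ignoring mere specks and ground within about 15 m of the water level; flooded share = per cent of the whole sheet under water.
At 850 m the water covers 19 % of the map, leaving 0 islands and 1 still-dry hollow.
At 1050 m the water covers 80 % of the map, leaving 1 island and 0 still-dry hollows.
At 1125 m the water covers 93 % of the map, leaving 2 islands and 0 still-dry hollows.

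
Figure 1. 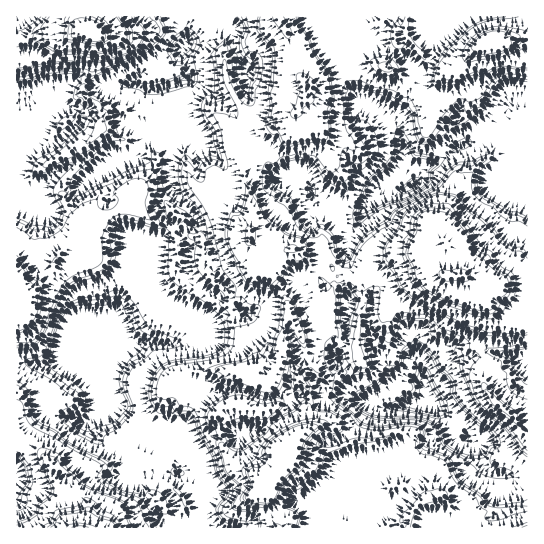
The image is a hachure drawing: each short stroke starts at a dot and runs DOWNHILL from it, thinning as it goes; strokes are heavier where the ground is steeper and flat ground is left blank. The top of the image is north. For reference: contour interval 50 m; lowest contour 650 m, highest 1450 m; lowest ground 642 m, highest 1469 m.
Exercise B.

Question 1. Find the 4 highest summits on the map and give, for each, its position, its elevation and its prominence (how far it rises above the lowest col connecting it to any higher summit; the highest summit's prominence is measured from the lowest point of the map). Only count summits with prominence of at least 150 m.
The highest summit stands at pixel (89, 31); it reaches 1469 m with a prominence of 827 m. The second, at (461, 274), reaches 1390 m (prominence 432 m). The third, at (259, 479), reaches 1333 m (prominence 282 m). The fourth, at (490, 42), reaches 1332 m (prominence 277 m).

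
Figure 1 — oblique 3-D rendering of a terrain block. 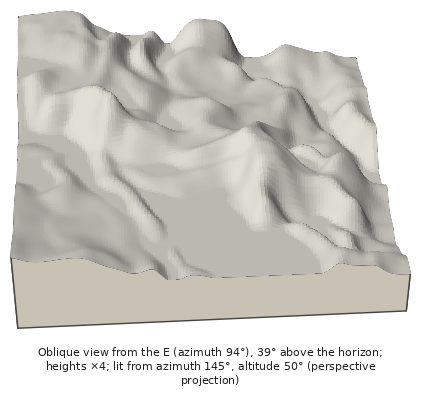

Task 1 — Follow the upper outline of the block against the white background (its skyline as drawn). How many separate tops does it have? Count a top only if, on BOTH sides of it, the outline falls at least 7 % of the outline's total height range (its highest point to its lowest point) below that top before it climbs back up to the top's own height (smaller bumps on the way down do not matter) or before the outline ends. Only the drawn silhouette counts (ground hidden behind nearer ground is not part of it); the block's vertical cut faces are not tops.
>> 2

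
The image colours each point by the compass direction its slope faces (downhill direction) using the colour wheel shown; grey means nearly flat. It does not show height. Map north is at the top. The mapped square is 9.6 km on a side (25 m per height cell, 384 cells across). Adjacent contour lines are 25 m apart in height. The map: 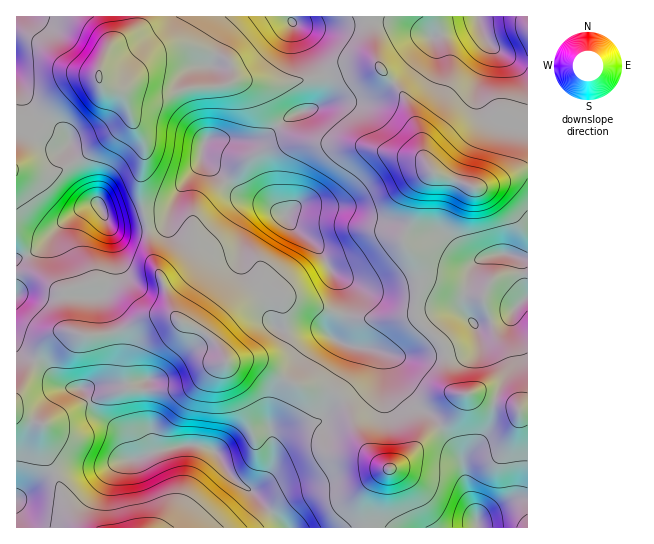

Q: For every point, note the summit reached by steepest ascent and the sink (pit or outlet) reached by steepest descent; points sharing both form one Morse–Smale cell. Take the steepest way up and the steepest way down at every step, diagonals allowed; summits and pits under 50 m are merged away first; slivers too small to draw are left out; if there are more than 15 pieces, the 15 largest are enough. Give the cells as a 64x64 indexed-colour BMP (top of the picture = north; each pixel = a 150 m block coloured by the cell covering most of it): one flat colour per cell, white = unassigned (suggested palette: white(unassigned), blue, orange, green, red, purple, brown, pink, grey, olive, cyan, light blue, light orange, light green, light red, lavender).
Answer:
<image width="64" height="64" href="data:image/bmp;base64,Qk12CAAAAAAAAHYAAAAoAAAAQAAAAEAAAAABAAQAAAAAAAAIAAATCwAAEwsAABAAAAAAAAAA////ALR3HwAOf/8ALKAsACgn1gC9Z5QAS1aMAMJ34wB/f38AIr28AM++FwDox64AeLv/AIrfmACWmP8A1bDFAGZmZmZmZmZmZmZmZmZmZmZru7u7u7uIiIiIiIiIAAAAZmZmZmZmZmZmZmZmZmZmZru7u7u7u4iIiIiIiIgAAABmZmZmZmZmZmZmZmZmZmZru7u7u7u7iIiIiIiIiIgAAGZmZmZmZmZmZmZmZmZmZru7u7u7u7uIiIiIiIiIiIgAJmZmZmZmZmZmZmZmZmZmu7u7u7u7u4iIiIiIiIiIiIgiJmZmZmZmZmZmZmZmZiIru7u7u7u7iIiIiIiIiIiIiCIiZmZmZmZmZmZmZmZiIiu7u7u7u7u4iIiIiIiIiIiIIiIiJmJmZmZmZmZmZiIiIru7u7u7u7uYiIiIiIiIiIgiIiIiIiIiZmZmZmZmIiIiu7u7u7u7uZmYiIiIiIiIiCIiIiIiIiJmZmZmZmIiIiK7u7u7u7uZmZmIiIiIiIiIIiIiIiIiImZiIiIiIiIiIru7u7u7uZmZmYiIiIiIiIgiIiIiIiImZmIiIiIiIiIiK7u7u7u5mZmZmIiIiIiIiCIiIiIiIiZmYiIiIiIiIiIiK7u7u5mZmZmZmIiIiIiIIiIiIiImZmYiIiIiIiIiIiIiIru7mZmZmZmZiIiIiIgiIiIiImZmZiIiIiIiIiIiIiIiK7uZmZmZmZmYiIiIiCIiIiImZmZmIiIiIiIiIiIiIiIiuZmZmZmZmZiIiIiZIiIiIiZmZmYiIiIiIiIiIiIiIiI5mZmZmZmZmYiZmZnSIiIiJmZmZiIiIiIiIiIiIiIiMzOZmZmZmZmZmZmZmdIiIiIiIiIiIiIiIiIiIiIiMzMzMzmZmZmZmZmZmZmZ3SIiIiIiIiIiIiIiIiIiIjMzMzMzM5mZmZmZmZmZmZndIiIiIiIiIiIiIiIiIiIjMzMzMzMzmZmZmZmZmZmZmd3SIiIiIiIiIiIiIiIzMzMzMzMzMzOZmaqZmZmZmZmZ3dIiIiIiIiIiIiIiIzMzMzMzMzMzOqqqqqqqqpmZmZnd3SIiIiIiIiIiIiIjMzMzMzMzM6qqqqqqqqqqqZmZmd3d3S3d3SIiIiIiIzMzMzMzMzM6qqqqqqqqqqqqmZmZ3d3d3d3d3dIiIiMzMzMzM6qqqqqqqqqqqqqqqqGZmZnd3d3d3d3d3dIiMzMzMzMzqqqqqqqqqqqqqqqqEREZmd3d3d3d3d3d3dMzMzMzMzOqqqqqqqqqqhERERERERGZ3d3d3d3d3d3d0zMzMzMzM6qqqqqqqqoRERERERERERlERERERE3d3d3TMzMzMzMzqqqqqqqqEREREREREREREURERERERN3d3TMzMzMzMzOqqqqqqhERERERERERERERRERERERE3d3dMzMzMzMzM6qqqqoRERERERERERERERFERERERETd3d0zMzMzMzMzOqqqoREREREREREREREREURERERERN3d0zMzMzMzMzM6qqqhERERERERERERERER7kRERERE3d3TMzMzMzMzMzOqqhERERERERERERERERHu5ERERETd3dMzMzMzMzMzMzqhEREREREREREREREREe7uRERERN3d0zMzMzMzMzMzOhERERERERERERERERER7u7kREREREQzMzMzMzMzMzMxERERERERERERERERERHu7u5ERERERHdzMzMzMzMzMxEREREREREREREREREREe7u7u5EREREd3MzMzMzMzMxERERERERERERERERERER7u7u7u5ERER3dzMzMzMzMRERERERERERERERERERERHu7u7u7kRERHd3MzMzMxEREREREREREREREREREREREe7u7u7kREREd3dzMzMxERERERERERERERERERERERER7u7u7uRERER3d3MzMxERERERERERERERERERFVVVURHu7u7uRERERHd3dzMxEREREREREREREREREVVVVVVVUe7u7u5EREREd3d3cxEREREREREREREREREVVVVVVVVV7u7u5ERERER3d3dxERERERERERERERERERVVVVVVVVXu7u7kRERERHd3d3ERERERERERERERERERFVVVVVVVVe7u7uREREREd3d3dxEREREREREREREREREVVVVVVVVV7u7uREREREd3d3d3d3d3dxEREREREREREVVVVVVVVVXu7kRERERER3d3d3d3d3d3cRERERERERERVVVVVVVVVe7kRERERER3d3d3d3d3d3d3ERERERERERFVVVVVVVVV7kRERERERHd3d3d3d3d3d3d3cRERERERFVVVVVVVVVXkREREREREd3d3d3d3d3d3d3d3EREREREVVVVVVVVVVeREREREREd3d3d3d3d3d3d3d3dxEREREVVVVVVVVVVVRERERERMzHd3d3d3d3d3d3d3d3EREREVVVVVVVVVVVVERERERMzMd3d3d3d3fMzMzMzMcREREVVVVVVVVVVVVURERERETMzHd3d3d3d8zMzMzMz/8RERVVVVVVVVVVVVRERERERMzMx3d3d3d8zMzMzMzP////VVVVVVVVVVVVVEREREREzMzMd3d3fMzMzMzMzP////9VVVVVVVVVVVVURERERERMzMzMzMzMzMzMzMzM/////1VVVVVVVVVVVVRERERERERMzMzMzMzMzMzMzM/////1VVVVVVVVVVVVVERERERERETMzMzMzMzMzMzM//////VVVVVVVVVVVVVURERERERERMzMzMzMzMzMzM//////9VVVVVVVVVVVVV"/>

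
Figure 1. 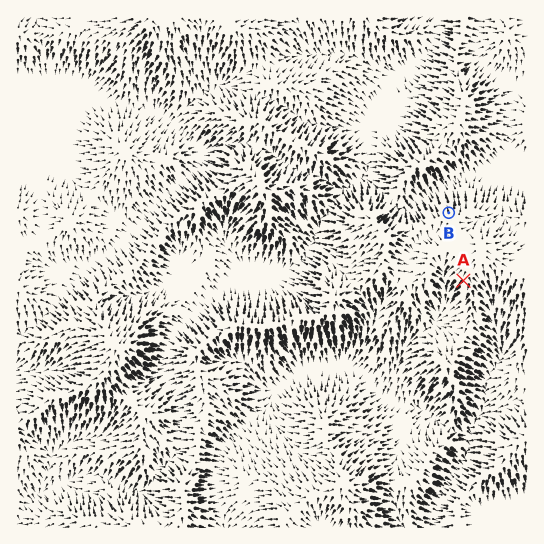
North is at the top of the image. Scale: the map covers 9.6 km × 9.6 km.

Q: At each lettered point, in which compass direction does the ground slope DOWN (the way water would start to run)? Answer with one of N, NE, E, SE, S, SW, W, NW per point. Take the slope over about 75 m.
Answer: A SW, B N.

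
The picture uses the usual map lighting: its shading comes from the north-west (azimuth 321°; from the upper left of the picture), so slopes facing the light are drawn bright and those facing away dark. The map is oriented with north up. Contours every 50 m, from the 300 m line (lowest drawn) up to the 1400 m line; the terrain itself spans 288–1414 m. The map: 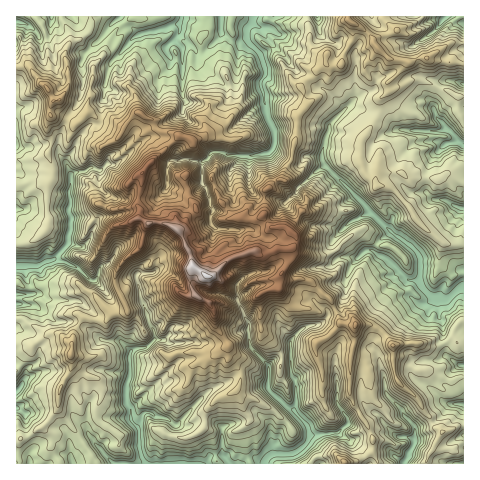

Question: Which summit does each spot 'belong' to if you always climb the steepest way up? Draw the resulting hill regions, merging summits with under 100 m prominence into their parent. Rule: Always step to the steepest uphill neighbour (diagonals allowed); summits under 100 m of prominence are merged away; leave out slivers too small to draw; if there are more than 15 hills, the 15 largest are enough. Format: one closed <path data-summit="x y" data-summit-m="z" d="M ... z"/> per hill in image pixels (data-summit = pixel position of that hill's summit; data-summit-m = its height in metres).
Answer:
<path data-summit="206 276" data-summit-m="1413" d="M272 16l-152 0-36 40-3 6 3 19-3 14-16 28-6 15-1 10-10-2-32 1 0 157 18 1 22 17 19 0 26 17 17 1 12 10 0 22-1 3-26-5-12 0-6 5-1 20 6 7-4 25 5 10-9 4-11 9-1-1-2-14-4-6-9-1-14-12-12-3-4 1-8-6 0 56 247 0 2-4 8-6 19 0 5-3 8-7 4-10-2-8-14-16 2-7 0-19-5-9-1-33 14-14 18-5 7-11 11-7 6-14-1-10 3-10 5-8 12-13 7 0 11 6 24 24 12 1 3 6 10 10 6 2 8 57-7 4-15 0-8 2-6 12 7 7 15 8 10 12 9 3-16 17-19 8-15-20-14-14-7-31-9-2-9 6-2 18 1 13 7 10-5-1-14 8-2 8-8 9 21 15 9 16 95-1 0-379-8-3-12 0-8 11-4 13 4 12 8 8 1 4-48 0-18-16-14-3-14-5-7 4-17-18-12-4-11-14-7-2-13-16-15-14-7-10 1-3 5-1z"/><path data-summit="350 21" data-summit-m="940" d="M454 16l-181 0-5 11-5 1-1 3 7 10 15 14 13 16 7 2 11 14 12 4 17 18 7-4 14 5 14 3 18 16 44 1 4-3-9-10-4-12 4-13 8-11 20 2 0-59z"/><path data-summit="356 325" data-summit-m="1018" d="M372 250l-7 0-14 16-6 15 0 14-5 10-11 7-7 11-18 5-14 14 1 33 5 9 0 19-2 7 14 16 3 9 28-3 8-8 2-8 18-9-6-8-1-13 2-18 9-6 9 1-1-7-6-8 0-6 34-26 12-12 8-1 7-4-12-12-3-6-12-1-21-21z"/><path data-summit="70 355" data-summit-m="891" d="M26 304l-10 1 0 22 13 5 6 5 4 9 0 14-13 10-2 11-8 10 0 16 9 7 4-1 12 3 14 12 9 1 4 6 2 14 1 1 11-9 9-4-5-10 4-25-6-7 1-20 6-5 12 0 26 5 1-3 0-22-12-10-15 0-28-18-19 0-20-16z"/><path data-summit="48 90" data-summit-m="963" d="M119 16l-67 0-1 15-4 7-7 0-7-9-5-3-3 10-9 5 1 106 11 1 20-2 10 2 1-10 6-15 16-28 3-14-3-19 3-6z"/><path data-summit="393 346" data-summit-m="912" d="M438 298l-19 6-12 12-34 26 0 6 6 8 7 36 15 17 15 20 19-8 16-17-9-3-10-12-15-8-7-7 6-12 8-2 15 0 7-4z"/><path data-summit="344 462" data-summit-m="884" d="M339 432l-28 3-5 9-8 7-5 3-19 0-4 2-6 7 104 1-8-16z"/>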